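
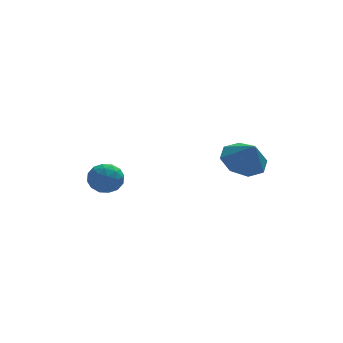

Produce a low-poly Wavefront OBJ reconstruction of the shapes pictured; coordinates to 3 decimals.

v -3.288 1.95 0.323
v -2.63 1.772 0.074
v -3.31 0.968 0.966
v -2.652 0.79 0.717
v -2.73 1.355 1.167
v -2.716 1.961 0.769
v -3.224 0.779 0.271
v -3.21 1.385 -0.127
v -2.59 1.048 0.042
v -2.285 1.404 0.595
v -3.655 1.336 0.445
v -3.35 1.692 0.998
v -2.957 1.947 0.142
v -2.983 0.793 0.898
v -3.029 1.125 1.162
v -2.642 1.02 1.016
v -3.008 2.058 0.55
v -2.621 1.954 0.404
v -2.679 1.709 1.046
v -3.319 0.786 0.636
v -2.932 0.682 0.49
v -3.298 1.72 0.024
v -2.911 1.615 -0.122
v -3.261 1.031 -0.006
v -2.547 1.417 -0.023
v -2.56 0.84 0.355
v -2.896 0.833 0.093
v -2.888 1.19 -0.141
v -2.368 1.626 0.302
v -2.38 1.049 0.68
v -2.426 1.381 0.944
v -2.418 1.738 0.711
v -2.344 1.201 0.283
v -3.56 1.691 0.36
v -3.572 1.114 0.738
v -3.522 1.002 0.329
v -3.514 1.359 0.096
v -3.38 1.9 0.685
v -3.393 1.323 1.063
v -3.052 1.55 1.181
v -3.044 1.907 0.947
v -3.596 1.539 0.757
v 1.459 -1.686 2.518
v 2.068 -2.154 2.048
v 1.721 -2.254 3.422
v 2.333 -1.583 2.329
v 2.087 -1.073 2.721
v 1.472 -0.922 2.993
v 0.85 -1.218 2.987
v 0.585 -1.788 2.706
v 0.832 -2.298 2.314
v 1.446 -2.45 2.042
f 1 38 17
f 38 12 41
f 17 41 6
f 38 41 17
f 1 17 13
f 17 6 18
f 13 18 2
f 17 18 13
f 1 13 22
f 13 2 23
f 22 23 8
f 13 23 22
f 1 22 34
f 22 8 37
f 34 37 11
f 22 37 34
f 1 34 38
f 34 11 42
f 38 42 12
f 34 42 38
f 2 18 29
f 18 6 32
f 29 32 10
f 18 32 29
f 6 41 19
f 41 12 40
f 19 40 5
f 41 40 19
f 12 42 39
f 42 11 35
f 39 35 3
f 42 35 39
f 11 37 36
f 37 8 24
f 36 24 7
f 37 24 36
f 8 23 28
f 23 2 25
f 28 25 9
f 23 25 28
f 4 30 16
f 30 10 31
f 16 31 5
f 30 31 16
f 4 16 14
f 16 5 15
f 14 15 3
f 16 15 14
f 4 14 21
f 14 3 20
f 21 20 7
f 14 20 21
f 4 21 26
f 21 7 27
f 26 27 9
f 21 27 26
f 4 26 30
f 26 9 33
f 30 33 10
f 26 33 30
f 5 31 19
f 31 10 32
f 19 32 6
f 31 32 19
f 3 15 39
f 15 5 40
f 39 40 12
f 15 40 39
f 7 20 36
f 20 3 35
f 36 35 11
f 20 35 36
f 9 27 28
f 27 7 24
f 28 24 8
f 27 24 28
f 10 33 29
f 33 9 25
f 29 25 2
f 33 25 29
f 44 43 46
f 44 46 45
f 46 43 47
f 46 47 45
f 47 43 48
f 47 48 45
f 48 43 49
f 48 49 45
f 49 43 50
f 49 50 45
f 50 43 51
f 50 51 45
f 51 43 52
f 51 52 45
f 52 43 44
f 52 44 45



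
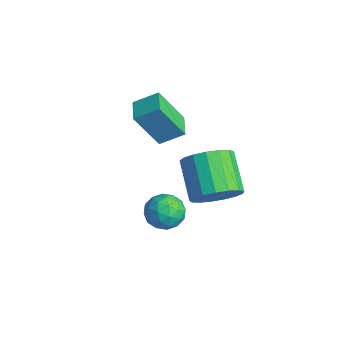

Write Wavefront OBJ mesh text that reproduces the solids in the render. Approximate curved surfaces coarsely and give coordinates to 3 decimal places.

v 1.838 1.175 2.877
v 2.345 1.712 3.407
v 1.07 1.963 4.374
v 0.562 1.425 3.843
v 2.176 1.985 3.113
v 0.901 2.236 4.08
v 1.93 2.073 2.765
v 0.654 2.324 3.732
v 1.662 1.955 2.442
v 0.386 2.206 3.409
v 1.434 1.658 2.219
v 0.159 1.908 3.186
v 1.299 1.25 2.147
v 0.024 1.501 3.114
v 1.287 0.825 2.242
v 0.012 1.076 3.209
v 1.402 0.48 2.482
v 0.126 0.731 3.449
v 1.616 0.294 2.813
v 0.341 0.545 3.779
v 1.881 0.31 3.158
v 0.606 0.561 4.125
v 2.136 0.524 3.439
v 0.861 0.775 4.406
v 2.323 0.887 3.591
v 1.047 1.138 4.558
v 2.398 1.316 3.579
v 1.123 1.567 4.546
v 0.724 0.577 1.505
v 1.192 0.071 1.217
v 0.008 -0.311 1.903
v 0.476 -0.817 1.615
v 0.685 -0.408 2.203
v 1.127 0.141 1.958
v 0.073 -0.381 1.162
v 0.515 0.168 0.917
v 0.789 -0.521 1.005
v 1.167 -0.538 1.649
v 0.033 0.298 1.471
v 0.411 0.281 2.115
v 1.021 0.402 1.326
v 0.179 -0.642 1.794
v 0.302 -0.401 2.14
v 0.577 -0.699 1.97
v 0.983 0.443 1.761
v 1.258 0.146 1.592
v 0.96 -0.136 2.172
v -0.058 -0.386 1.528
v 0.217 -0.683 1.359
v 0.623 0.459 1.15
v 0.898 0.161 0.98
v 0.24 -0.104 0.948
v 1.059 -0.243 1.032
v 0.638 -0.765 1.266
v 0.401 -0.509 1
v 0.661 -0.186 0.856
v 1.281 -0.253 1.411
v 0.86 -0.775 1.644
v 0.983 -0.535 1.99
v 1.243 -0.212 1.846
v 1.044 -0.601 1.286
v 0.34 0.535 1.476
v -0.081 0.013 1.709
v -0.043 -0.028 1.274
v 0.217 0.295 1.13
v 0.562 0.525 1.854
v 0.141 0.003 2.088
v 0.539 -0.054 2.264
v 0.799 0.269 2.12
v 0.156 0.361 1.834
v -3.175 0.425 4.225
v -2.792 1.224 4.751
v -2.948 1.274 2.77
v -2.565 2.073 3.295
v -2.275 0.047 4.145
v -1.892 0.846 4.67
v -2.048 0.896 2.689
v -1.665 1.695 3.215
f 2 1 5
f 2 5 3
f 3 5 6
f 3 6 4
f 5 1 7
f 5 7 6
f 6 7 8
f 6 8 4
f 7 1 9
f 7 9 8
f 8 9 10
f 8 10 4
f 9 1 11
f 9 11 10
f 10 11 12
f 10 12 4
f 11 1 13
f 11 13 12
f 12 13 14
f 12 14 4
f 13 1 15
f 13 15 14
f 14 15 16
f 14 16 4
f 15 1 17
f 15 17 16
f 16 17 18
f 16 18 4
f 17 1 19
f 17 19 18
f 18 19 20
f 18 20 4
f 19 1 21
f 19 21 20
f 20 21 22
f 20 22 4
f 21 1 23
f 21 23 22
f 22 23 24
f 22 24 4
f 23 1 25
f 23 25 24
f 24 25 26
f 24 26 4
f 25 1 27
f 25 27 26
f 26 27 28
f 26 28 4
f 27 1 2
f 27 2 28
f 28 2 3
f 28 3 4
f 29 66 45
f 66 40 69
f 45 69 34
f 66 69 45
f 29 45 41
f 45 34 46
f 41 46 30
f 45 46 41
f 29 41 50
f 41 30 51
f 50 51 36
f 41 51 50
f 29 50 62
f 50 36 65
f 62 65 39
f 50 65 62
f 29 62 66
f 62 39 70
f 66 70 40
f 62 70 66
f 30 46 57
f 46 34 60
f 57 60 38
f 46 60 57
f 34 69 47
f 69 40 68
f 47 68 33
f 69 68 47
f 40 70 67
f 70 39 63
f 67 63 31
f 70 63 67
f 39 65 64
f 65 36 52
f 64 52 35
f 65 52 64
f 36 51 56
f 51 30 53
f 56 53 37
f 51 53 56
f 32 58 44
f 58 38 59
f 44 59 33
f 58 59 44
f 32 44 42
f 44 33 43
f 42 43 31
f 44 43 42
f 32 42 49
f 42 31 48
f 49 48 35
f 42 48 49
f 32 49 54
f 49 35 55
f 54 55 37
f 49 55 54
f 32 54 58
f 54 37 61
f 58 61 38
f 54 61 58
f 33 59 47
f 59 38 60
f 47 60 34
f 59 60 47
f 31 43 67
f 43 33 68
f 67 68 40
f 43 68 67
f 35 48 64
f 48 31 63
f 64 63 39
f 48 63 64
f 37 55 56
f 55 35 52
f 56 52 36
f 55 52 56
f 38 61 57
f 61 37 53
f 57 53 30
f 61 53 57
f 72 74 71
f 75 72 71
f 71 74 73
f 73 75 71
f 72 78 74
f 76 72 75
f 76 78 72
f 74 78 73
f 77 75 73
f 73 78 77
f 77 76 75
f 78 76 77



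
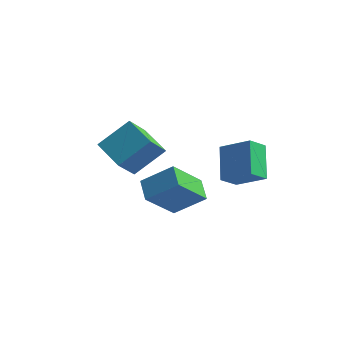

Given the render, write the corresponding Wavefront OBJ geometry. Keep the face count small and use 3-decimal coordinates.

v -2.8 1.415 -2.552
v -2.951 0.139 -1.18
v -4.212 2.153 -2.022
v -4.364 0.878 -0.649
v -1.756 2.562 -1.371
v -1.908 1.287 0.002
v -3.169 3.301 -0.84
v -3.32 2.025 0.532
v 1.184 2.031 -2.13
v 0.523 3.418 -0.978
v 1.617 2.826 -2.839
v 0.956 4.213 -1.687
v 2.664 2.007 -1.253
v 2.003 3.394 -0.101
v 3.097 2.802 -1.962
v 2.436 4.189 -0.81
v -0.636 0.48 -2.668
v -1.374 -0.861 -1.088
v 0.712 0.977 -1.617
v -0.025 -0.365 -0.037
v 0.025 -0.395 -3.103
v -0.712 -1.737 -1.523
v 1.374 0.101 -2.052
v 0.636 -1.24 -0.472
f 2 4 1
f 5 2 1
f 1 4 3
f 3 5 1
f 2 8 4
f 6 2 5
f 6 8 2
f 4 8 3
f 7 5 3
f 3 8 7
f 7 6 5
f 8 6 7
f 10 12 9
f 13 10 9
f 9 12 11
f 11 13 9
f 10 16 12
f 14 10 13
f 14 16 10
f 12 16 11
f 15 13 11
f 11 16 15
f 15 14 13
f 16 14 15
f 18 20 17
f 21 18 17
f 17 20 19
f 19 21 17
f 18 24 20
f 22 18 21
f 22 24 18
f 20 24 19
f 23 21 19
f 19 24 23
f 23 22 21
f 24 22 23



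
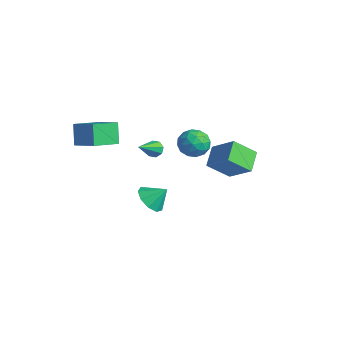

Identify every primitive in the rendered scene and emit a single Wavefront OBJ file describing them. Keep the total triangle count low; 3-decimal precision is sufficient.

v -0.852 -1.358 -3.548
v -0.274 -1.005 -4.214
v -0.328 -0.642 -2.712
v -0.816 -0.649 -4.179
v -1.375 -0.624 -3.849
v -1.69 -0.943 -3.378
v -1.613 -1.457 -2.987
v -1.18 -1.924 -2.859
v -0.593 -2.126 -3.053
v -0.128 -1.969 -3.479
v -0.002 -1.527 -3.937
v -3.422 -4.406 2.132
v -2.07 -4.042 2.749
v -3.592 -2.787 1.548
v -2.241 -2.422 2.165
v -2.799 -4.758 0.975
v -1.448 -4.393 1.592
v -2.97 -3.138 0.391
v -1.618 -2.774 1.008
v 2.666 -0.24 0.856
v 1.891 0.65 1.47
v 3.142 0.881 -0.167
v 2.367 1.771 0.448
v 3.973 0.169 1.912
v 3.198 1.059 2.527
v 4.449 1.29 0.89
v 3.674 2.18 1.504
v -4.129 3.391 -2.347
v -3.389 3.977 -2.057
v -3.111 2.163 -2.463
v -2.371 2.749 -2.173
v -3.081 2.498 -1.534
v -3.71 3.256 -1.462
v -2.79 2.884 -3.058
v -3.419 3.642 -2.986
v -2.561 3.664 -2.496
v -2.741 3.425 -1.554
v -3.759 2.715 -2.966
v -3.939 2.476 -2.024
v -3.848 3.792 -2.192
v -2.652 2.348 -2.328
v -3.069 2.2 -1.952
v -2.634 2.545 -1.782
v -4.038 3.368 -1.842
v -3.602 3.713 -1.672
v -3.421 2.843 -1.364
v -2.898 2.427 -2.848
v -2.462 2.772 -2.678
v -3.866 3.595 -2.738
v -3.431 3.94 -2.568
v -3.079 3.297 -3.156
v -2.926 3.952 -2.279
v -2.328 3.231 -2.348
v -2.574 3.31 -2.868
v -2.944 3.756 -2.826
v -3.032 3.812 -1.726
v -2.434 3.091 -1.794
v -2.852 2.942 -1.418
v -3.221 3.388 -1.376
v -2.546 3.628 -1.984
v -4.066 3.049 -2.726
v -3.468 2.328 -2.794
v -3.279 2.752 -3.144
v -3.648 3.198 -3.102
v -4.172 2.909 -2.172
v -3.574 2.188 -2.241
v -3.556 2.384 -1.694
v -3.926 2.83 -1.652
v -3.954 2.512 -2.536
v -1.928 -0.38 -0.557
v -1.564 -0.523 -0.944
v -1.352 -1.76 0.497
v -1.407 -0.247 -0.668
v -1.555 -0.048 -0.328
v -1.922 -0.044 -0.122
v -2.293 -0.237 -0.171
v -2.45 -0.514 -0.446
v -2.302 -0.712 -0.787
v -1.935 -0.716 -0.993
f 2 1 4
f 2 4 3
f 4 1 5
f 4 5 3
f 5 1 6
f 5 6 3
f 6 1 7
f 6 7 3
f 7 1 8
f 7 8 3
f 8 1 9
f 8 9 3
f 9 1 10
f 9 10 3
f 10 1 11
f 10 11 3
f 11 1 2
f 11 2 3
f 13 15 12
f 16 13 12
f 12 15 14
f 14 16 12
f 13 19 15
f 17 13 16
f 17 19 13
f 15 19 14
f 18 16 14
f 14 19 18
f 18 17 16
f 19 17 18
f 21 23 20
f 24 21 20
f 20 23 22
f 22 24 20
f 21 27 23
f 25 21 24
f 25 27 21
f 23 27 22
f 26 24 22
f 22 27 26
f 26 25 24
f 27 25 26
f 28 65 44
f 65 39 68
f 44 68 33
f 65 68 44
f 28 44 40
f 44 33 45
f 40 45 29
f 44 45 40
f 28 40 49
f 40 29 50
f 49 50 35
f 40 50 49
f 28 49 61
f 49 35 64
f 61 64 38
f 49 64 61
f 28 61 65
f 61 38 69
f 65 69 39
f 61 69 65
f 29 45 56
f 45 33 59
f 56 59 37
f 45 59 56
f 33 68 46
f 68 39 67
f 46 67 32
f 68 67 46
f 39 69 66
f 69 38 62
f 66 62 30
f 69 62 66
f 38 64 63
f 64 35 51
f 63 51 34
f 64 51 63
f 35 50 55
f 50 29 52
f 55 52 36
f 50 52 55
f 31 57 43
f 57 37 58
f 43 58 32
f 57 58 43
f 31 43 41
f 43 32 42
f 41 42 30
f 43 42 41
f 31 41 48
f 41 30 47
f 48 47 34
f 41 47 48
f 31 48 53
f 48 34 54
f 53 54 36
f 48 54 53
f 31 53 57
f 53 36 60
f 57 60 37
f 53 60 57
f 32 58 46
f 58 37 59
f 46 59 33
f 58 59 46
f 30 42 66
f 42 32 67
f 66 67 39
f 42 67 66
f 34 47 63
f 47 30 62
f 63 62 38
f 47 62 63
f 36 54 55
f 54 34 51
f 55 51 35
f 54 51 55
f 37 60 56
f 60 36 52
f 56 52 29
f 60 52 56
f 71 70 73
f 71 73 72
f 73 70 74
f 73 74 72
f 74 70 75
f 74 75 72
f 75 70 76
f 75 76 72
f 76 70 77
f 76 77 72
f 77 70 78
f 77 78 72
f 78 70 79
f 78 79 72
f 79 70 71
f 79 71 72



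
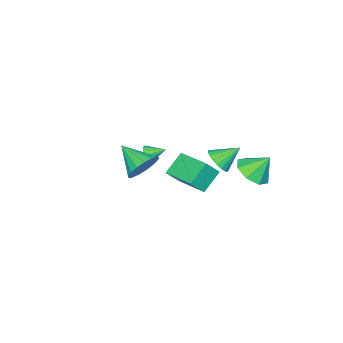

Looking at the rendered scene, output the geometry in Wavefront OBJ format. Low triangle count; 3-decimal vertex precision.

v 1.856 2.575 3.481
v 2.38 3.178 3.517
v 1.004 3.265 4.319
v 2.193 3.264 3.256
v 1.948 3.232 3.033
v 1.686 3.085 2.889
v 1.454 2.851 2.846
v 1.292 2.568 2.913
v 1.227 2.287 3.079
v 1.27 2.056 3.314
v 1.415 1.914 3.577
v 1.636 1.887 3.825
v 1.895 1.978 4.012
v 2.147 2.173 4.108
v 2.349 2.437 4.095
v 2.466 2.725 3.976
v 2.476 2.987 3.772
v 2.191 0.366 1.061
v 1.068 0.427 1.96
v 2.596 2.319 1.435
v 1.473 2.38 2.334
v 2.867 0.06 1.926
v 1.744 0.121 2.825
v 3.272 2.013 2.3
v 2.149 2.074 3.199
v -0.183 3.188 1.793
v 0.781 3.52 2
v -0.657 3.872 2.907
v 0.382 4.019 1.524
v -0.347 4.031 1.206
v -0.981 3.549 1.232
v -1.146 2.856 1.587
v -0.748 2.358 2.062
v -0.018 2.346 2.381
v 0.615 2.827 2.355
v -0.507 -4.052 -0.605
v -0.203 -3.674 -0.923
v -1.033 -3.248 -0.155
v -0.468 -3.75 -1.099
v -0.746 -3.921 -1.117
v -0.948 -4.134 -0.973
v -1.01 -4.32 -0.712
v -0.913 -4.422 -0.417
v -0.686 -4.406 -0.182
v -0.403 -4.277 -0.081
v -0.153 -4.077 -0.146
v -0.016 -3.869 -0.357
v -0.034 -3.719 -0.647
v 3.69 -0.679 2.468
v 4.087 -0.271 3.277
v 3.57 -2.241 3.312
v 3.621 -0.205 3.334
v 3.171 -0.247 3.192
v 2.84 -0.389 2.884
v 2.703 -0.596 2.481
v 2.793 -0.823 2.075
v 3.087 -1.017 1.758
v 3.52 -1.133 1.604
v 3.992 -1.145 1.648
v 4.394 -1.051 1.88
v 4.635 -0.871 2.246
v 4.66 -0.647 2.663
v 4.462 -0.431 3.035
f 2 1 4
f 2 4 3
f 4 1 5
f 4 5 3
f 5 1 6
f 5 6 3
f 6 1 7
f 6 7 3
f 7 1 8
f 7 8 3
f 8 1 9
f 8 9 3
f 9 1 10
f 9 10 3
f 10 1 11
f 10 11 3
f 11 1 12
f 11 12 3
f 12 1 13
f 12 13 3
f 13 1 14
f 13 14 3
f 14 1 15
f 14 15 3
f 15 1 16
f 15 16 3
f 16 1 17
f 16 17 3
f 17 1 2
f 17 2 3
f 19 21 18
f 22 19 18
f 18 21 20
f 20 22 18
f 19 25 21
f 23 19 22
f 23 25 19
f 21 25 20
f 24 22 20
f 20 25 24
f 24 23 22
f 25 23 24
f 27 26 29
f 27 29 28
f 29 26 30
f 29 30 28
f 30 26 31
f 30 31 28
f 31 26 32
f 31 32 28
f 32 26 33
f 32 33 28
f 33 26 34
f 33 34 28
f 34 26 35
f 34 35 28
f 35 26 27
f 35 27 28
f 37 36 39
f 37 39 38
f 39 36 40
f 39 40 38
f 40 36 41
f 40 41 38
f 41 36 42
f 41 42 38
f 42 36 43
f 42 43 38
f 43 36 44
f 43 44 38
f 44 36 45
f 44 45 38
f 45 36 46
f 45 46 38
f 46 36 47
f 46 47 38
f 47 36 48
f 47 48 38
f 48 36 37
f 48 37 38
f 50 49 52
f 50 52 51
f 52 49 53
f 52 53 51
f 53 49 54
f 53 54 51
f 54 49 55
f 54 55 51
f 55 49 56
f 55 56 51
f 56 49 57
f 56 57 51
f 57 49 58
f 57 58 51
f 58 49 59
f 58 59 51
f 59 49 60
f 59 60 51
f 60 49 61
f 60 61 51
f 61 49 62
f 61 62 51
f 62 49 63
f 62 63 51
f 63 49 50
f 63 50 51



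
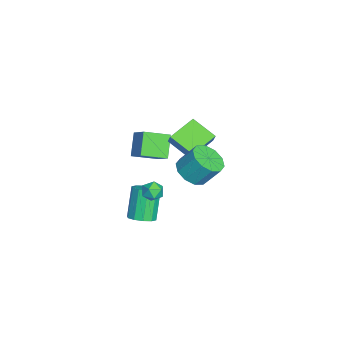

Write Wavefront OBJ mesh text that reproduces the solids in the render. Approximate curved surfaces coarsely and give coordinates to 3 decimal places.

v -2.511 0.41 0.755
v -3.856 1.61 1.29
v -1.667 1.698 -0.011
v -3.011 2.898 0.524
v -2.089 0.562 1.476
v -3.433 1.762 2.011
v -1.244 1.85 0.71
v -2.589 3.05 1.245
v 4.096 0.444 2.162
v 4.473 0.091 1.731
v 3.227 -0.151 1.889
v 3.604 -0.504 1.458
v 3.7 -0.569 2.121
v 4.238 -0.201 2.29
v 3.462 0.141 1.33
v 4 0.509 1.499
v 4.082 -0.096 1.217
v 4.229 -0.535 1.706
v 3.471 0.475 1.914
v 3.618 0.036 2.403
v -2.873 -1.692 -0.918
v -3.985 -1.593 0.242
v -3.33 -0.211 -1.484
v -4.442 -0.112 -0.324
v -1.918 -1.068 -0.056
v -3.03 -0.969 1.104
v -2.375 0.413 -0.622
v -3.487 0.512 0.538
v 0.773 -0.854 -3.236
v 1.392 -1.214 -2.835
v 0.365 -1.025 -1.083
v -0.253 -0.666 -1.484
v 1.477 -0.715 -2.839
v 0.45 -0.526 -1.087
v 1.294 -0.269 -2.995
v 0.267 -0.08 -1.242
v 0.912 -0.046 -3.242
v -0.115 0.143 -1.49
v 0.477 -0.133 -3.488
v -0.55 0.056 -1.735
v 0.155 -0.495 -3.637
v -0.872 -0.306 -1.885
v 0.07 -0.994 -3.633
v -0.957 -0.805 -1.881
v 0.253 -1.44 -3.478
v -0.774 -1.251 -1.725
v 0.635 -1.663 -3.23
v -0.392 -1.474 -1.478
v 1.07 -1.576 -2.985
v 0.043 -1.387 -1.232
v 3.578 1.988 3.266
v 4.187 2.623 2.75
v 4.291 3.506 3.957
v 3.682 2.872 4.474
v 3.592 2.811 2.663
v 3.695 3.694 3.871
v 2.991 2.685 2.807
v 3.095 3.568 4.015
v 2.615 2.293 3.126
v 2.718 3.176 4.334
v 2.606 1.784 3.499
v 2.71 2.668 4.707
v 2.969 1.354 3.783
v 3.073 2.237 4.99
v 3.565 1.166 3.869
v 3.668 2.049 5.077
v 4.165 1.292 3.725
v 4.269 2.175 4.933
v 4.542 1.684 3.406
v 4.645 2.567 4.614
v 4.55 2.192 3.033
v 4.654 3.076 4.241
f 2 4 1
f 5 2 1
f 1 4 3
f 3 5 1
f 2 8 4
f 6 2 5
f 6 8 2
f 4 8 3
f 7 5 3
f 3 8 7
f 7 6 5
f 8 6 7
f 9 20 14
f 9 14 10
f 9 10 16
f 9 16 19
f 9 19 20
f 10 14 18
f 14 20 13
f 20 19 11
f 19 16 15
f 16 10 17
f 12 18 13
f 12 13 11
f 12 11 15
f 12 15 17
f 12 17 18
f 13 18 14
f 11 13 20
f 15 11 19
f 17 15 16
f 18 17 10
f 22 24 21
f 25 22 21
f 21 24 23
f 23 25 21
f 22 28 24
f 26 22 25
f 26 28 22
f 24 28 23
f 27 25 23
f 23 28 27
f 27 26 25
f 28 26 27
f 30 29 33
f 30 33 31
f 31 33 34
f 31 34 32
f 33 29 35
f 33 35 34
f 34 35 36
f 34 36 32
f 35 29 37
f 35 37 36
f 36 37 38
f 36 38 32
f 37 29 39
f 37 39 38
f 38 39 40
f 38 40 32
f 39 29 41
f 39 41 40
f 40 41 42
f 40 42 32
f 41 29 43
f 41 43 42
f 42 43 44
f 42 44 32
f 43 29 45
f 43 45 44
f 44 45 46
f 44 46 32
f 45 29 47
f 45 47 46
f 46 47 48
f 46 48 32
f 47 29 49
f 47 49 48
f 48 49 50
f 48 50 32
f 49 29 30
f 49 30 50
f 50 30 31
f 50 31 32
f 52 51 55
f 52 55 53
f 53 55 56
f 53 56 54
f 55 51 57
f 55 57 56
f 56 57 58
f 56 58 54
f 57 51 59
f 57 59 58
f 58 59 60
f 58 60 54
f 59 51 61
f 59 61 60
f 60 61 62
f 60 62 54
f 61 51 63
f 61 63 62
f 62 63 64
f 62 64 54
f 63 51 65
f 63 65 64
f 64 65 66
f 64 66 54
f 65 51 67
f 65 67 66
f 66 67 68
f 66 68 54
f 67 51 69
f 67 69 68
f 68 69 70
f 68 70 54
f 69 51 71
f 69 71 70
f 70 71 72
f 70 72 54
f 71 51 52
f 71 52 72
f 72 52 53
f 72 53 54



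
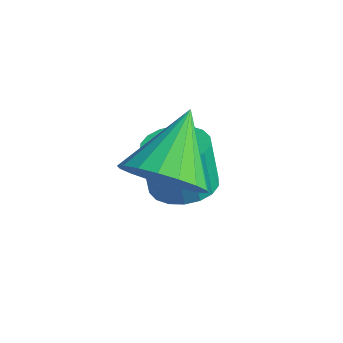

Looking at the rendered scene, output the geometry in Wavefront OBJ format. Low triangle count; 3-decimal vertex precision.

v -2.718 -2.004 1.469
v -1.722 -1.858 1.554
v -3.022 -0.516 2.491
v -1.826 -1.625 1.184
v -2.107 -1.467 0.87
v -2.508 -1.415 0.675
v -2.952 -1.48 0.638
v -3.348 -1.649 0.765
v -3.621 -1.887 1.031
v -3.714 -2.149 1.384
v -3.61 -2.382 1.754
v -3.329 -2.54 2.068
v -2.928 -2.592 2.263
v -2.484 -2.527 2.301
v -2.087 -2.359 2.174
v -1.815 -2.12 1.907
v -3.471 -0.085 -0.945
v -2.746 0.223 -0.807
v -3.023 0.292 0.502
v -3.749 -0.015 0.365
v -2.945 0.512 -0.864
v -3.223 0.582 0.445
v -3.248 0.684 -0.938
v -3.526 0.753 0.371
v -3.596 0.703 -1.013
v -3.874 0.772 0.296
v -3.919 0.566 -1.074
v -4.196 0.635 0.235
v -4.153 0.3 -1.11
v -4.431 0.369 0.199
v -4.252 -0.042 -1.113
v -4.53 0.027 0.196
v -4.197 -0.392 -1.082
v -4.474 -0.323 0.227
v -3.997 -0.682 -1.025
v -4.275 -0.612 0.284
v -3.694 -0.853 -0.951
v -3.972 -0.784 0.358
v -3.346 -0.872 -0.876
v -3.624 -0.803 0.433
v -3.024 -0.735 -0.815
v -3.301 -0.666 0.494
v -2.789 -0.469 -0.779
v -3.067 -0.4 0.53
v -2.69 -0.127 -0.776
v -2.968 -0.058 0.533
f 2 1 4
f 2 4 3
f 4 1 5
f 4 5 3
f 5 1 6
f 5 6 3
f 6 1 7
f 6 7 3
f 7 1 8
f 7 8 3
f 8 1 9
f 8 9 3
f 9 1 10
f 9 10 3
f 10 1 11
f 10 11 3
f 11 1 12
f 11 12 3
f 12 1 13
f 12 13 3
f 13 1 14
f 13 14 3
f 14 1 15
f 14 15 3
f 15 1 16
f 15 16 3
f 16 1 2
f 16 2 3
f 18 17 21
f 18 21 19
f 19 21 22
f 19 22 20
f 21 17 23
f 21 23 22
f 22 23 24
f 22 24 20
f 23 17 25
f 23 25 24
f 24 25 26
f 24 26 20
f 25 17 27
f 25 27 26
f 26 27 28
f 26 28 20
f 27 17 29
f 27 29 28
f 28 29 30
f 28 30 20
f 29 17 31
f 29 31 30
f 30 31 32
f 30 32 20
f 31 17 33
f 31 33 32
f 32 33 34
f 32 34 20
f 33 17 35
f 33 35 34
f 34 35 36
f 34 36 20
f 35 17 37
f 35 37 36
f 36 37 38
f 36 38 20
f 37 17 39
f 37 39 38
f 38 39 40
f 38 40 20
f 39 17 41
f 39 41 40
f 40 41 42
f 40 42 20
f 41 17 43
f 41 43 42
f 42 43 44
f 42 44 20
f 43 17 45
f 43 45 44
f 44 45 46
f 44 46 20
f 45 17 18
f 45 18 46
f 46 18 19
f 46 19 20



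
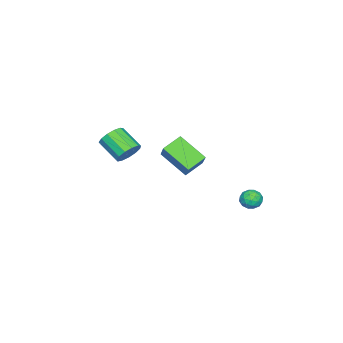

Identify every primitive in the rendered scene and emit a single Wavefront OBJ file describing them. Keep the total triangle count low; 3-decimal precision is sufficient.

v 1.287 -0.162 3.274
v 2.356 0.502 4.461
v 1.548 1.494 2.112
v 2.617 2.158 3.299
v 2.303 -0.738 2.681
v 3.372 -0.074 3.868
v 2.564 0.918 1.519
v 3.633 1.582 2.706
v -0.48 3.927 -1
v -0.092 4.253 -1.52
v 0.512 3.607 -0.46
v 0.9 3.933 -0.98
v 0.51 4.331 -0.515
v -0.103 4.528 -0.848
v 0.523 3.332 -1.132
v -0.09 3.529 -1.465
v 0.528 3.885 -1.601
v 0.52 4.502 -1.22
v -0.1 3.358 -0.76
v -0.108 3.975 -0.379
v -0.373 4.118 -1.307
v 0.793 3.742 -0.673
v 0.564 3.976 -0.399
v 0.792 4.167 -0.705
v -0.38 4.28 -0.913
v -0.152 4.471 -1.218
v 0.202 4.517 -0.628
v 0.572 3.389 -0.762
v 0.8 3.58 -1.067
v -0.372 3.693 -1.275
v -0.144 3.884 -1.581
v 0.218 3.343 -1.352
v 0.219 4.093 -1.66
v 0.802 3.905 -1.343
v 0.581 3.552 -1.432
v 0.221 3.668 -1.628
v 0.214 4.456 -1.436
v 0.797 4.268 -1.119
v 0.568 4.502 -0.846
v 0.208 4.618 -1.042
v 0.579 4.24 -1.484
v -0.377 3.592 -0.861
v 0.206 3.404 -0.544
v 0.212 3.242 -0.938
v -0.148 3.358 -1.134
v -0.382 3.955 -0.637
v 0.201 3.767 -0.32
v 0.199 4.192 -0.352
v -0.161 4.308 -0.548
v -0.159 3.62 -0.496
v 1.813 -2.993 1.932
v 2.186 -3.518 1.332
v 1.719 -4.873 2.228
v 1.347 -4.347 2.828
v 2.537 -3.417 1.667
v 2.07 -4.772 2.563
v 2.659 -3.182 2.086
v 2.192 -4.537 2.982
v 2.512 -2.886 2.456
v 2.045 -4.241 3.353
v 2.143 -2.625 2.66
v 1.677 -3.979 3.556
v 1.67 -2.48 2.632
v 1.203 -3.834 3.529
v 1.242 -2.498 2.382
v 0.775 -3.852 3.279
v 0.996 -2.673 1.989
v 0.529 -4.027 2.886
v 1.009 -2.949 1.578
v 0.542 -4.304 2.474
v 1.277 -3.24 1.279
v 0.811 -4.594 2.175
v 1.716 -3.452 1.187
v 1.249 -4.806 2.084
f 2 4 1
f 5 2 1
f 1 4 3
f 3 5 1
f 2 8 4
f 6 2 5
f 6 8 2
f 4 8 3
f 7 5 3
f 3 8 7
f 7 6 5
f 8 6 7
f 9 46 25
f 46 20 49
f 25 49 14
f 46 49 25
f 9 25 21
f 25 14 26
f 21 26 10
f 25 26 21
f 9 21 30
f 21 10 31
f 30 31 16
f 21 31 30
f 9 30 42
f 30 16 45
f 42 45 19
f 30 45 42
f 9 42 46
f 42 19 50
f 46 50 20
f 42 50 46
f 10 26 37
f 26 14 40
f 37 40 18
f 26 40 37
f 14 49 27
f 49 20 48
f 27 48 13
f 49 48 27
f 20 50 47
f 50 19 43
f 47 43 11
f 50 43 47
f 19 45 44
f 45 16 32
f 44 32 15
f 45 32 44
f 16 31 36
f 31 10 33
f 36 33 17
f 31 33 36
f 12 38 24
f 38 18 39
f 24 39 13
f 38 39 24
f 12 24 22
f 24 13 23
f 22 23 11
f 24 23 22
f 12 22 29
f 22 11 28
f 29 28 15
f 22 28 29
f 12 29 34
f 29 15 35
f 34 35 17
f 29 35 34
f 12 34 38
f 34 17 41
f 38 41 18
f 34 41 38
f 13 39 27
f 39 18 40
f 27 40 14
f 39 40 27
f 11 23 47
f 23 13 48
f 47 48 20
f 23 48 47
f 15 28 44
f 28 11 43
f 44 43 19
f 28 43 44
f 17 35 36
f 35 15 32
f 36 32 16
f 35 32 36
f 18 41 37
f 41 17 33
f 37 33 10
f 41 33 37
f 52 51 55
f 52 55 53
f 53 55 56
f 53 56 54
f 55 51 57
f 55 57 56
f 56 57 58
f 56 58 54
f 57 51 59
f 57 59 58
f 58 59 60
f 58 60 54
f 59 51 61
f 59 61 60
f 60 61 62
f 60 62 54
f 61 51 63
f 61 63 62
f 62 63 64
f 62 64 54
f 63 51 65
f 63 65 64
f 64 65 66
f 64 66 54
f 65 51 67
f 65 67 66
f 66 67 68
f 66 68 54
f 67 51 69
f 67 69 68
f 68 69 70
f 68 70 54
f 69 51 71
f 69 71 70
f 70 71 72
f 70 72 54
f 71 51 73
f 71 73 72
f 72 73 74
f 72 74 54
f 73 51 52
f 73 52 74
f 74 52 53
f 74 53 54



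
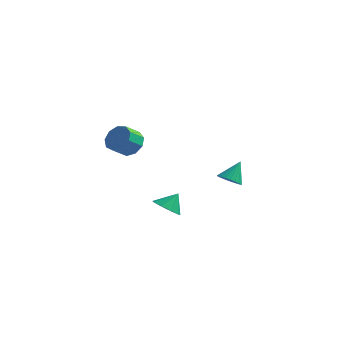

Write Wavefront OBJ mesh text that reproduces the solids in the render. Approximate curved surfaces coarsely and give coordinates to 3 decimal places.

v 3.732 3.291 -1.313
v 4.111 2.74 -0.997
v 3.948 4.109 -0.147
v 4.321 2.881 -1.135
v 4.442 3.085 -1.3
v 4.455 3.32 -1.468
v 4.357 3.551 -1.611
v 4.164 3.742 -1.709
v 3.906 3.865 -1.747
v 3.62 3.9 -1.719
v 3.352 3.843 -1.629
v 3.142 3.701 -1.491
v 3.021 3.498 -1.325
v 3.009 3.263 -1.158
v 3.106 3.032 -1.015
v 3.299 2.841 -0.916
v 3.558 2.718 -0.879
v 3.843 2.683 -0.907
v 1.792 0.014 -2.646
v 2.446 -0.571 -2.499
v 2.148 0.646 -1.714
v 2.641 -0.131 -2.871
v 2.438 0.377 -3.138
v 1.933 0.716 -3.175
v 1.363 0.726 -2.964
v 0.993 0.403 -2.604
v 0.997 -0.102 -2.263
v 1.373 -0.552 -2.102
v 1.946 -0.737 -2.195
v 1.784 -3.301 3.196
v 2.613 -3.523 3.254
v 2.345 -4.361 3.863
v 1.516 -4.139 3.804
v 2.471 -3.159 3.693
v 2.203 -3.997 4.302
v 2.007 -2.861 3.9
v 1.739 -3.699 4.509
v 1.439 -2.769 3.777
v 1.172 -3.607 4.386
v 1.033 -2.926 3.382
v 0.765 -3.764 3.991
v 0.978 -3.258 2.9
v 0.71 -4.097 3.508
v 1.3 -3.611 2.556
v 1.032 -4.449 3.165
v 1.848 -3.818 2.512
v 1.581 -4.656 3.12
v 2.367 -3.784 2.787
v 2.099 -4.622 3.396
f 2 1 4
f 2 4 3
f 4 1 5
f 4 5 3
f 5 1 6
f 5 6 3
f 6 1 7
f 6 7 3
f 7 1 8
f 7 8 3
f 8 1 9
f 8 9 3
f 9 1 10
f 9 10 3
f 10 1 11
f 10 11 3
f 11 1 12
f 11 12 3
f 12 1 13
f 12 13 3
f 13 1 14
f 13 14 3
f 14 1 15
f 14 15 3
f 15 1 16
f 15 16 3
f 16 1 17
f 16 17 3
f 17 1 18
f 17 18 3
f 18 1 2
f 18 2 3
f 20 19 22
f 20 22 21
f 22 19 23
f 22 23 21
f 23 19 24
f 23 24 21
f 24 19 25
f 24 25 21
f 25 19 26
f 25 26 21
f 26 19 27
f 26 27 21
f 27 19 28
f 27 28 21
f 28 19 29
f 28 29 21
f 29 19 20
f 29 20 21
f 31 30 34
f 31 34 32
f 32 34 35
f 32 35 33
f 34 30 36
f 34 36 35
f 35 36 37
f 35 37 33
f 36 30 38
f 36 38 37
f 37 38 39
f 37 39 33
f 38 30 40
f 38 40 39
f 39 40 41
f 39 41 33
f 40 30 42
f 40 42 41
f 41 42 43
f 41 43 33
f 42 30 44
f 42 44 43
f 43 44 45
f 43 45 33
f 44 30 46
f 44 46 45
f 45 46 47
f 45 47 33
f 46 30 48
f 46 48 47
f 47 48 49
f 47 49 33
f 48 30 31
f 48 31 49
f 49 31 32
f 49 32 33



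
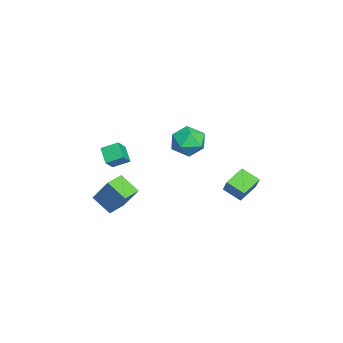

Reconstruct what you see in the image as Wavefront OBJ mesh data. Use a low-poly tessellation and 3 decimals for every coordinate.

v 1.817 1.692 1.846
v 2.622 0.838 1.554
v 1.298 0.662 3.426
v 2.103 -0.192 3.134
v 2.482 0.895 3.505
v 2.803 1.531 2.528
v 1.117 -0.031 2.452
v 1.438 0.605 1.475
v 2.189 -0.227 1.928
v 3.033 0.345 2.579
v 0.887 1.155 2.401
v 1.731 1.727 3.052
v 0.584 -4.286 -2.724
v 1.332 -3.305 -0.938
v 1.317 -3.201 -3.626
v 2.065 -2.221 -1.841
v 1.655 -5.039 -2.759
v 2.403 -4.059 -0.974
v 2.388 -3.955 -3.662
v 3.136 -2.974 -1.876
v 0.797 2.852 -2.377
v -0.311 3.77 -1.8
v 1.372 3.933 -2.992
v 0.264 4.851 -2.415
v 1.536 3.069 -1.305
v 0.428 3.987 -0.728
v 2.111 4.15 -1.92
v 1.003 5.068 -1.343
v 1.385 -3.818 -0.192
v 0.434 -4.177 0.534
v 1.367 -2.742 0.316
v 0.416 -3.102 1.043
v 2.124 -4.178 0.597
v 1.173 -4.538 1.324
v 2.106 -3.103 1.106
v 1.155 -3.462 1.832
f 1 12 6
f 1 6 2
f 1 2 8
f 1 8 11
f 1 11 12
f 2 6 10
f 6 12 5
f 12 11 3
f 11 8 7
f 8 2 9
f 4 10 5
f 4 5 3
f 4 3 7
f 4 7 9
f 4 9 10
f 5 10 6
f 3 5 12
f 7 3 11
f 9 7 8
f 10 9 2
f 14 16 13
f 17 14 13
f 13 16 15
f 15 17 13
f 14 20 16
f 18 14 17
f 18 20 14
f 16 20 15
f 19 17 15
f 15 20 19
f 19 18 17
f 20 18 19
f 22 24 21
f 25 22 21
f 21 24 23
f 23 25 21
f 22 28 24
f 26 22 25
f 26 28 22
f 24 28 23
f 27 25 23
f 23 28 27
f 27 26 25
f 28 26 27
f 30 32 29
f 33 30 29
f 29 32 31
f 31 33 29
f 30 36 32
f 34 30 33
f 34 36 30
f 32 36 31
f 35 33 31
f 31 36 35
f 35 34 33
f 36 34 35



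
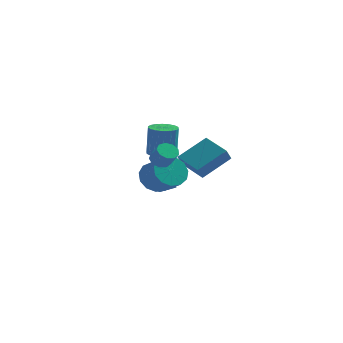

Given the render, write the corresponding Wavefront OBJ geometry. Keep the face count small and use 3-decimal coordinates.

v -2.095 -3.562 1.371
v -1.65 -3.103 1.341
v -1.1 -3.579 2.22
v -1.545 -4.038 2.249
v -1.973 -2.981 1.61
v -1.424 -3.457 2.488
v -2.354 -3.131 1.767
v -1.804 -3.607 2.645
v -2.613 -3.482 1.738
v -2.064 -3.958 2.616
v -2.629 -3.871 1.538
v -2.08 -4.347 2.416
v -2.396 -4.115 1.259
v -1.847 -4.591 2.138
v -2.021 -4.101 1.033
v -1.472 -4.577 1.911
v -1.681 -3.834 0.965
v -1.132 -4.31 1.843
v -1.534 -3.44 1.087
v -0.985 -3.916 1.965
v -0.725 0.485 -1.359
v -0.879 -0.066 -0.601
v -2.131 1.563 -0.861
v -2.284 1.012 -0.103
v 0.624 1.708 -0.197
v 0.471 1.157 0.561
v -0.781 2.786 0.301
v -0.935 2.235 1.059
v -3.243 -0.094 -1.327
v -2.666 -0.296 -2.23
v -1.561 -1.227 -1.316
v -2.137 -1.026 -0.413
v -2.433 0.218 -1.987
v -1.328 -0.713 -1.073
v -2.458 0.633 -1.535
v -1.353 -0.298 -0.621
v -2.731 0.817 -1.016
v -1.626 -0.115 -0.103
v -3.167 0.711 -0.597
v -2.062 -0.22 0.317
v -3.627 0.35 -0.409
v -2.522 -0.581 0.505
v -3.965 -0.152 -0.512
v -2.86 -1.084 0.401
v -4.073 -0.636 -0.875
v -2.968 -1.568 0.039
v -3.918 -0.948 -1.38
v -2.813 -1.88 -0.467
v -3.548 -0.989 -1.869
v -2.443 -1.92 -0.956
v -3.082 -0.746 -2.186
v -1.976 -1.677 -1.272
v -3.541 1.877 -3.279
v -3.773 1.895 -2.472
v -4.642 3.666 -3.635
v -4.874 3.684 -2.828
v -2.706 2.436 -3.052
v -2.938 2.454 -2.245
v -3.807 4.225 -3.408
v -4.039 4.243 -2.601
v -3.889 3.711 -0.924
v -3.06 3.388 -0.943
v -2.982 3.465 1.064
v -3.811 3.789 1.084
v -3.002 3.779 -0.96
v -2.925 3.857 1.047
v -3.12 4.157 -0.97
v -3.042 4.235 1.037
v -3.39 4.447 -0.971
v -3.313 4.524 1.036
v -3.759 4.591 -0.963
v -3.682 4.668 1.045
v -4.154 4.561 -0.946
v -4.076 4.638 1.061
v -4.496 4.362 -0.925
v -4.418 4.44 1.082
v -4.718 4.035 -0.904
v -4.64 4.112 1.103
v -4.775 3.643 -0.887
v -4.698 3.721 1.12
v -4.658 3.265 -0.877
v -4.58 3.343 1.13
v -4.387 2.976 -0.876
v -4.31 3.053 1.131
v -4.018 2.832 -0.885
v -3.941 2.909 1.123
v -3.624 2.862 -0.901
v -3.546 2.939 1.106
v -3.282 3.06 -0.922
v -3.204 3.138 1.085
f 2 1 5
f 2 5 3
f 3 5 6
f 3 6 4
f 5 1 7
f 5 7 6
f 6 7 8
f 6 8 4
f 7 1 9
f 7 9 8
f 8 9 10
f 8 10 4
f 9 1 11
f 9 11 10
f 10 11 12
f 10 12 4
f 11 1 13
f 11 13 12
f 12 13 14
f 12 14 4
f 13 1 15
f 13 15 14
f 14 15 16
f 14 16 4
f 15 1 17
f 15 17 16
f 16 17 18
f 16 18 4
f 17 1 19
f 17 19 18
f 18 19 20
f 18 20 4
f 19 1 2
f 19 2 20
f 20 2 3
f 20 3 4
f 22 24 21
f 25 22 21
f 21 24 23
f 23 25 21
f 22 28 24
f 26 22 25
f 26 28 22
f 24 28 23
f 27 25 23
f 23 28 27
f 27 26 25
f 28 26 27
f 30 29 33
f 30 33 31
f 31 33 34
f 31 34 32
f 33 29 35
f 33 35 34
f 34 35 36
f 34 36 32
f 35 29 37
f 35 37 36
f 36 37 38
f 36 38 32
f 37 29 39
f 37 39 38
f 38 39 40
f 38 40 32
f 39 29 41
f 39 41 40
f 40 41 42
f 40 42 32
f 41 29 43
f 41 43 42
f 42 43 44
f 42 44 32
f 43 29 45
f 43 45 44
f 44 45 46
f 44 46 32
f 45 29 47
f 45 47 46
f 46 47 48
f 46 48 32
f 47 29 49
f 47 49 48
f 48 49 50
f 48 50 32
f 49 29 51
f 49 51 50
f 50 51 52
f 50 52 32
f 51 29 30
f 51 30 52
f 52 30 31
f 52 31 32
f 54 56 53
f 57 54 53
f 53 56 55
f 55 57 53
f 54 60 56
f 58 54 57
f 58 60 54
f 56 60 55
f 59 57 55
f 55 60 59
f 59 58 57
f 60 58 59
f 62 61 65
f 62 65 63
f 63 65 66
f 63 66 64
f 65 61 67
f 65 67 66
f 66 67 68
f 66 68 64
f 67 61 69
f 67 69 68
f 68 69 70
f 68 70 64
f 69 61 71
f 69 71 70
f 70 71 72
f 70 72 64
f 71 61 73
f 71 73 72
f 72 73 74
f 72 74 64
f 73 61 75
f 73 75 74
f 74 75 76
f 74 76 64
f 75 61 77
f 75 77 76
f 76 77 78
f 76 78 64
f 77 61 79
f 77 79 78
f 78 79 80
f 78 80 64
f 79 61 81
f 79 81 80
f 80 81 82
f 80 82 64
f 81 61 83
f 81 83 82
f 82 83 84
f 82 84 64
f 83 61 85
f 83 85 84
f 84 85 86
f 84 86 64
f 85 61 87
f 85 87 86
f 86 87 88
f 86 88 64
f 87 61 89
f 87 89 88
f 88 89 90
f 88 90 64
f 89 61 62
f 89 62 90
f 90 62 63
f 90 63 64



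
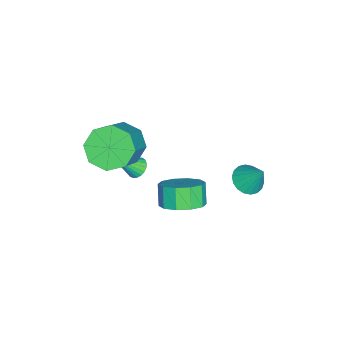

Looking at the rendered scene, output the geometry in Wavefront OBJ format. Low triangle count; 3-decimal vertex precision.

v 0.368 -2.792 -3.206
v 0.672 -2.387 -3.051
v 0.972 -3.688 -2.054
v 0.489 -2.356 -2.931
v 0.286 -2.4 -2.859
v 0.097 -2.512 -2.847
v -0.046 -2.673 -2.897
v -0.117 -2.854 -3
v -0.104 -3.024 -3.139
v -0.01 -3.155 -3.29
v 0.15 -3.222 -3.426
v 0.347 -3.215 -3.525
v 0.548 -3.135 -3.568
v 0.718 -2.996 -3.548
v 0.827 -2.821 -3.47
v 0.856 -2.641 -3.345
v 0.802 -2.488 -3.197
v 2.2 -0.332 -3.163
v 2.827 0.193 -2.623
v 2.247 -0.003 -1.758
v 1.62 -0.528 -2.297
v 2.397 0.567 -2.827
v 1.817 0.371 -1.962
v 1.891 0.598 -3.159
v 1.311 0.402 -2.294
v 1.504 0.274 -3.492
v 0.924 0.077 -2.627
v 1.382 -0.282 -3.7
v 0.802 -0.478 -2.835
v 1.573 -0.857 -3.702
v 0.993 -1.053 -2.837
v 2.003 -1.231 -3.498
v 1.423 -1.427 -2.633
v 2.509 -1.262 -3.166
v 1.929 -1.458 -2.301
v 2.896 -0.937 -2.833
v 2.316 -1.134 -1.968
v 3.018 -0.382 -2.625
v 2.438 -0.578 -1.76
v 0.686 2.048 -2.304
v 1.06 2.535 -2.717
v 1.014 2.752 -1.176
v 0.757 2.663 -2.709
v 0.44 2.669 -2.621
v 0.171 2.552 -2.47
v 0.005 2.336 -2.286
v -0.027 2.062 -2.106
v 0.083 1.785 -1.965
v 0.312 1.56 -1.891
v 0.615 1.432 -1.899
v 0.933 1.426 -1.987
v 1.201 1.543 -2.138
v 1.368 1.759 -2.322
v 1.399 2.033 -2.502
v 1.289 2.31 -2.643
v 2.014 -2.968 0.175
v 2.719 -2.89 -0.612
v 4.312 -2.875 0.817
v 3.606 -2.952 1.605
v 2.472 -2.165 -0.344
v 4.065 -2.15 1.085
v 1.957 -1.91 0.228
v 3.549 -1.895 1.657
v 1.474 -2.275 0.769
v 3.067 -2.26 2.198
v 1.308 -3.045 0.963
v 2.901 -3.03 2.392
v 1.555 -3.77 0.695
v 3.148 -3.755 2.124
v 2.071 -4.025 0.123
v 3.663 -4.01 1.552
v 2.553 -3.66 -0.418
v 4.146 -3.645 1.011
f 2 1 4
f 2 4 3
f 4 1 5
f 4 5 3
f 5 1 6
f 5 6 3
f 6 1 7
f 6 7 3
f 7 1 8
f 7 8 3
f 8 1 9
f 8 9 3
f 9 1 10
f 9 10 3
f 10 1 11
f 10 11 3
f 11 1 12
f 11 12 3
f 12 1 13
f 12 13 3
f 13 1 14
f 13 14 3
f 14 1 15
f 14 15 3
f 15 1 16
f 15 16 3
f 16 1 17
f 16 17 3
f 17 1 2
f 17 2 3
f 19 18 22
f 19 22 20
f 20 22 23
f 20 23 21
f 22 18 24
f 22 24 23
f 23 24 25
f 23 25 21
f 24 18 26
f 24 26 25
f 25 26 27
f 25 27 21
f 26 18 28
f 26 28 27
f 27 28 29
f 27 29 21
f 28 18 30
f 28 30 29
f 29 30 31
f 29 31 21
f 30 18 32
f 30 32 31
f 31 32 33
f 31 33 21
f 32 18 34
f 32 34 33
f 33 34 35
f 33 35 21
f 34 18 36
f 34 36 35
f 35 36 37
f 35 37 21
f 36 18 38
f 36 38 37
f 37 38 39
f 37 39 21
f 38 18 19
f 38 19 39
f 39 19 20
f 39 20 21
f 41 40 43
f 41 43 42
f 43 40 44
f 43 44 42
f 44 40 45
f 44 45 42
f 45 40 46
f 45 46 42
f 46 40 47
f 46 47 42
f 47 40 48
f 47 48 42
f 48 40 49
f 48 49 42
f 49 40 50
f 49 50 42
f 50 40 51
f 50 51 42
f 51 40 52
f 51 52 42
f 52 40 53
f 52 53 42
f 53 40 54
f 53 54 42
f 54 40 55
f 54 55 42
f 55 40 41
f 55 41 42
f 57 56 60
f 57 60 58
f 58 60 61
f 58 61 59
f 60 56 62
f 60 62 61
f 61 62 63
f 61 63 59
f 62 56 64
f 62 64 63
f 63 64 65
f 63 65 59
f 64 56 66
f 64 66 65
f 65 66 67
f 65 67 59
f 66 56 68
f 66 68 67
f 67 68 69
f 67 69 59
f 68 56 70
f 68 70 69
f 69 70 71
f 69 71 59
f 70 56 72
f 70 72 71
f 71 72 73
f 71 73 59
f 72 56 57
f 72 57 73
f 73 57 58
f 73 58 59



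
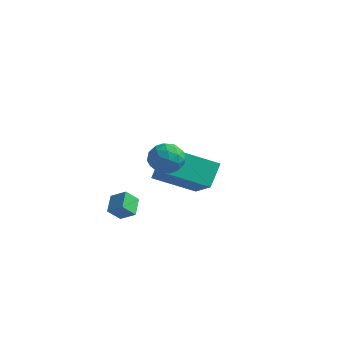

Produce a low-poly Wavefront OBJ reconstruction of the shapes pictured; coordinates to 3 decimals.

v 2.504 -2.278 4.19
v 3.225 -2.219 3.761
v 2.275 -3.501 3.639
v 2.996 -3.442 3.21
v 3.01 -3.532 4.046
v 3.152 -2.776 4.387
v 2.348 -2.944 3.013
v 2.49 -2.188 3.354
v 3.129 -2.631 3.034
v 3.538 -2.995 3.672
v 1.962 -2.725 3.728
v 2.371 -3.089 4.366
v 2.884 -2.141 4.024
v 2.616 -3.579 3.376
v 2.624 -3.632 3.868
v 3.048 -3.598 3.616
v 2.841 -2.469 4.392
v 3.265 -2.434 4.14
v 3.139 -3.206 4.307
v 2.235 -3.286 3.26
v 2.659 -3.251 3.008
v 2.452 -2.122 3.784
v 2.876 -2.088 3.532
v 2.361 -2.514 3.093
v 3.252 -2.348 3.344
v 3.118 -3.068 3.02
v 2.737 -2.774 2.905
v 2.82 -2.33 3.105
v 3.492 -2.562 3.72
v 3.358 -3.281 3.396
v 3.366 -3.334 3.887
v 3.449 -2.89 4.087
v 3.436 -2.804 3.292
v 2.142 -2.439 4.004
v 2.008 -3.158 3.68
v 2.051 -2.83 3.313
v 2.134 -2.386 3.513
v 2.382 -2.652 4.38
v 2.248 -3.372 4.056
v 2.68 -3.39 4.295
v 2.763 -2.946 4.495
v 2.064 -2.916 4.108
v -0.205 -2.362 0.093
v -0.388 -2.948 0.666
v 0.522 -2.191 0.5
v 0.338 -2.777 1.074
v 0.262 -3.043 -0.454
v 0.078 -3.629 0.12
v 0.988 -2.872 -0.046
v 0.805 -3.458 0.527
v -0.311 0.29 1.04
v -0.521 1.161 2.141
v -2 1.196 0.001
v -2.209 2.068 1.103
v 1.029 1.752 0.137
v 0.82 2.624 1.239
v -0.659 2.659 -0.901
v -0.869 3.53 0.2
f 1 38 17
f 38 12 41
f 17 41 6
f 38 41 17
f 1 17 13
f 17 6 18
f 13 18 2
f 17 18 13
f 1 13 22
f 13 2 23
f 22 23 8
f 13 23 22
f 1 22 34
f 22 8 37
f 34 37 11
f 22 37 34
f 1 34 38
f 34 11 42
f 38 42 12
f 34 42 38
f 2 18 29
f 18 6 32
f 29 32 10
f 18 32 29
f 6 41 19
f 41 12 40
f 19 40 5
f 41 40 19
f 12 42 39
f 42 11 35
f 39 35 3
f 42 35 39
f 11 37 36
f 37 8 24
f 36 24 7
f 37 24 36
f 8 23 28
f 23 2 25
f 28 25 9
f 23 25 28
f 4 30 16
f 30 10 31
f 16 31 5
f 30 31 16
f 4 16 14
f 16 5 15
f 14 15 3
f 16 15 14
f 4 14 21
f 14 3 20
f 21 20 7
f 14 20 21
f 4 21 26
f 21 7 27
f 26 27 9
f 21 27 26
f 4 26 30
f 26 9 33
f 30 33 10
f 26 33 30
f 5 31 19
f 31 10 32
f 19 32 6
f 31 32 19
f 3 15 39
f 15 5 40
f 39 40 12
f 15 40 39
f 7 20 36
f 20 3 35
f 36 35 11
f 20 35 36
f 9 27 28
f 27 7 24
f 28 24 8
f 27 24 28
f 10 33 29
f 33 9 25
f 29 25 2
f 33 25 29
f 44 46 43
f 47 44 43
f 43 46 45
f 45 47 43
f 44 50 46
f 48 44 47
f 48 50 44
f 46 50 45
f 49 47 45
f 45 50 49
f 49 48 47
f 50 48 49
f 52 54 51
f 55 52 51
f 51 54 53
f 53 55 51
f 52 58 54
f 56 52 55
f 56 58 52
f 54 58 53
f 57 55 53
f 53 58 57
f 57 56 55
f 58 56 57



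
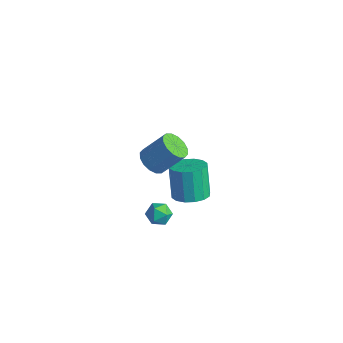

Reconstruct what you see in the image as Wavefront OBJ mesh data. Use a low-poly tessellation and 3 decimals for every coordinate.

v 0.477 2.127 -4.6
v 1.369 2.717 -4.39
v 0.634 3.144 -2.47
v -0.257 2.553 -2.68
v 1.001 3.083 -4.612
v 0.266 3.509 -2.692
v 0.493 3.192 -4.831
v -0.242 3.618 -2.911
v -0.02 3.016 -4.988
v -0.755 3.442 -3.068
v -0.399 2.601 -5.041
v -1.134 3.028 -3.121
v -0.543 2.06 -4.976
v -1.278 2.486 -3.056
v -0.414 1.536 -4.81
v -1.149 1.963 -2.89
v -0.046 1.171 -4.588
v -0.781 1.597 -2.668
v 0.462 1.062 -4.369
v -0.273 1.488 -2.449
v 0.975 1.238 -4.212
v 0.24 1.664 -2.292
v 1.354 1.652 -4.159
v 0.619 2.079 -2.239
v 1.498 2.194 -4.224
v 0.763 2.62 -2.304
v 1.532 -1.528 2.04
v 2.306 -1.555 1.623
v 3.083 -0.619 3.003
v 2.308 -0.592 3.42
v 2.106 -1.173 1.476
v 2.883 -0.237 2.856
v 1.753 -0.886 1.48
v 2.529 0.05 2.86
v 1.34 -0.771 1.634
v 2.116 0.165 3.014
v 0.978 -0.859 1.897
v 1.755 0.077 3.277
v 0.765 -1.126 2.198
v 1.542 -0.19 3.579
v 0.757 -1.501 2.457
v 1.534 -0.565 3.837
v 0.957 -1.883 2.604
v 1.734 -0.947 3.984
v 1.311 -2.17 2.6
v 2.087 -1.234 3.98
v 1.724 -2.285 2.446
v 2.5 -1.349 3.826
v 2.085 -2.197 2.183
v 2.862 -1.261 3.563
v 2.298 -1.93 1.881
v 3.075 -0.994 3.262
v 2.149 -1.129 -1.613
v 2.564 -1.008 -2.272
v 1.716 -2.232 -2.088
v 2.131 -2.111 -2.747
v 2.504 -2.267 -2.069
v 2.771 -1.585 -1.776
v 1.509 -1.655 -2.584
v 1.776 -0.973 -2.291
v 2.169 -1.333 -2.872
v 2.783 -1.711 -2.554
v 1.497 -1.529 -1.806
v 2.111 -1.907 -1.488
f 2 1 5
f 2 5 3
f 3 5 6
f 3 6 4
f 5 1 7
f 5 7 6
f 6 7 8
f 6 8 4
f 7 1 9
f 7 9 8
f 8 9 10
f 8 10 4
f 9 1 11
f 9 11 10
f 10 11 12
f 10 12 4
f 11 1 13
f 11 13 12
f 12 13 14
f 12 14 4
f 13 1 15
f 13 15 14
f 14 15 16
f 14 16 4
f 15 1 17
f 15 17 16
f 16 17 18
f 16 18 4
f 17 1 19
f 17 19 18
f 18 19 20
f 18 20 4
f 19 1 21
f 19 21 20
f 20 21 22
f 20 22 4
f 21 1 23
f 21 23 22
f 22 23 24
f 22 24 4
f 23 1 25
f 23 25 24
f 24 25 26
f 24 26 4
f 25 1 2
f 25 2 26
f 26 2 3
f 26 3 4
f 28 27 31
f 28 31 29
f 29 31 32
f 29 32 30
f 31 27 33
f 31 33 32
f 32 33 34
f 32 34 30
f 33 27 35
f 33 35 34
f 34 35 36
f 34 36 30
f 35 27 37
f 35 37 36
f 36 37 38
f 36 38 30
f 37 27 39
f 37 39 38
f 38 39 40
f 38 40 30
f 39 27 41
f 39 41 40
f 40 41 42
f 40 42 30
f 41 27 43
f 41 43 42
f 42 43 44
f 42 44 30
f 43 27 45
f 43 45 44
f 44 45 46
f 44 46 30
f 45 27 47
f 45 47 46
f 46 47 48
f 46 48 30
f 47 27 49
f 47 49 48
f 48 49 50
f 48 50 30
f 49 27 51
f 49 51 50
f 50 51 52
f 50 52 30
f 51 27 28
f 51 28 52
f 52 28 29
f 52 29 30
f 53 64 58
f 53 58 54
f 53 54 60
f 53 60 63
f 53 63 64
f 54 58 62
f 58 64 57
f 64 63 55
f 63 60 59
f 60 54 61
f 56 62 57
f 56 57 55
f 56 55 59
f 56 59 61
f 56 61 62
f 57 62 58
f 55 57 64
f 59 55 63
f 61 59 60
f 62 61 54



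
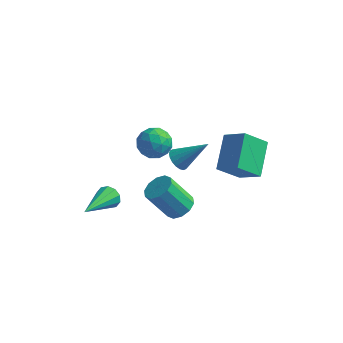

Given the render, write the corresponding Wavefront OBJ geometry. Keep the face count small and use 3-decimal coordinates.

v 3.437 2.478 2.207
v 3.179 4.04 3.124
v 2.388 2.721 1.497
v 2.13 4.284 2.414
v 4.25 3.176 1.246
v 3.992 4.739 2.163
v 3.201 3.42 0.536
v 2.943 4.982 1.453
v 0.168 1.734 4.478
v 0.704 1.721 3.858
v -0.364 0.599 4.042
v 0.172 0.586 3.422
v 0.431 0.465 4.191
v 0.76 1.167 4.46
v -0.42 1.153 3.44
v -0.091 1.855 3.709
v 0.341 1.362 3.216
v 0.867 0.937 3.681
v -0.527 1.383 4.219
v -0.001 0.958 4.684
v 0.483 1.827 4.206
v -0.143 0.493 3.694
v 0.009 0.422 4.146
v 0.325 0.414 3.781
v 0.515 1.501 4.56
v 0.831 1.494 4.196
v 0.67 0.756 4.392
v -0.491 0.826 3.704
v -0.175 0.819 3.34
v 0.015 1.906 4.119
v 0.331 1.898 3.754
v -0.33 1.564 3.508
v 0.585 1.608 3.465
v 0.272 0.941 3.208
v -0.076 1.275 3.219
v 0.117 1.687 3.377
v 0.894 1.358 3.738
v 0.581 0.691 3.481
v 0.733 0.62 3.933
v 0.926 1.033 4.092
v 0.681 1.147 3.36
v -0.241 1.629 4.419
v -0.554 0.962 4.162
v -0.586 1.287 3.808
v -0.393 1.7 3.967
v 0.068 1.379 4.692
v -0.245 0.712 4.435
v 0.223 0.633 4.523
v 0.416 1.045 4.681
v -0.341 1.173 4.54
v 1.105 1.765 -0.835
v 1.5 2.256 -0.465
v 0.589 1.926 0.944
v 0.195 1.435 0.575
v 1.145 2.469 -0.644
v 0.234 2.139 0.765
v 0.775 2.413 -0.897
v -0.136 2.083 0.512
v 0.531 2.109 -1.125
v -0.38 1.78 0.284
v 0.507 1.675 -1.243
v -0.404 1.345 0.166
v 0.711 1.274 -1.204
v -0.2 0.944 0.205
v 1.066 1.061 -1.025
v 0.155 0.731 0.384
v 1.436 1.117 -0.772
v 0.525 0.787 0.637
v 1.68 1.42 -0.544
v 0.769 1.091 0.865
v 1.704 1.855 -0.426
v 0.793 1.525 0.983
v 0.296 3.511 0.654
v 0.538 3.876 0.244
v 1.524 3.989 1.806
v 0.361 4.034 0.368
v 0.172 4.088 0.547
v 0.007 4.028 0.749
v -0.101 3.866 0.931
v -0.13 3.633 1.059
v -0.075 3.376 1.106
v 0.054 3.146 1.064
v 0.23 2.988 0.941
v 0.42 2.934 0.761
v 0.585 2.994 0.56
v 0.693 3.157 0.378
v 0.722 3.389 0.25
v 0.667 3.646 0.203
v -2.395 1.962 -1.677
v -2.138 2.134 -1.152
v -2.625 -0.062 -0.903
v -2.51 2.188 -1.122
v -2.838 2.155 -1.305
v -2.997 2.049 -1.63
v -2.926 1.909 -1.973
v -2.652 1.79 -2.203
v -2.28 1.737 -2.232
v -1.952 1.77 -2.05
v -1.793 1.876 -1.725
v -1.864 2.015 -1.382
f 2 4 1
f 5 2 1
f 1 4 3
f 3 5 1
f 2 8 4
f 6 2 5
f 6 8 2
f 4 8 3
f 7 5 3
f 3 8 7
f 7 6 5
f 8 6 7
f 9 46 25
f 46 20 49
f 25 49 14
f 46 49 25
f 9 25 21
f 25 14 26
f 21 26 10
f 25 26 21
f 9 21 30
f 21 10 31
f 30 31 16
f 21 31 30
f 9 30 42
f 30 16 45
f 42 45 19
f 30 45 42
f 9 42 46
f 42 19 50
f 46 50 20
f 42 50 46
f 10 26 37
f 26 14 40
f 37 40 18
f 26 40 37
f 14 49 27
f 49 20 48
f 27 48 13
f 49 48 27
f 20 50 47
f 50 19 43
f 47 43 11
f 50 43 47
f 19 45 44
f 45 16 32
f 44 32 15
f 45 32 44
f 16 31 36
f 31 10 33
f 36 33 17
f 31 33 36
f 12 38 24
f 38 18 39
f 24 39 13
f 38 39 24
f 12 24 22
f 24 13 23
f 22 23 11
f 24 23 22
f 12 22 29
f 22 11 28
f 29 28 15
f 22 28 29
f 12 29 34
f 29 15 35
f 34 35 17
f 29 35 34
f 12 34 38
f 34 17 41
f 38 41 18
f 34 41 38
f 13 39 27
f 39 18 40
f 27 40 14
f 39 40 27
f 11 23 47
f 23 13 48
f 47 48 20
f 23 48 47
f 15 28 44
f 28 11 43
f 44 43 19
f 28 43 44
f 17 35 36
f 35 15 32
f 36 32 16
f 35 32 36
f 18 41 37
f 41 17 33
f 37 33 10
f 41 33 37
f 52 51 55
f 52 55 53
f 53 55 56
f 53 56 54
f 55 51 57
f 55 57 56
f 56 57 58
f 56 58 54
f 57 51 59
f 57 59 58
f 58 59 60
f 58 60 54
f 59 51 61
f 59 61 60
f 60 61 62
f 60 62 54
f 61 51 63
f 61 63 62
f 62 63 64
f 62 64 54
f 63 51 65
f 63 65 64
f 64 65 66
f 64 66 54
f 65 51 67
f 65 67 66
f 66 67 68
f 66 68 54
f 67 51 69
f 67 69 68
f 68 69 70
f 68 70 54
f 69 51 71
f 69 71 70
f 70 71 72
f 70 72 54
f 71 51 52
f 71 52 72
f 72 52 53
f 72 53 54
f 74 73 76
f 74 76 75
f 76 73 77
f 76 77 75
f 77 73 78
f 77 78 75
f 78 73 79
f 78 79 75
f 79 73 80
f 79 80 75
f 80 73 81
f 80 81 75
f 81 73 82
f 81 82 75
f 82 73 83
f 82 83 75
f 83 73 84
f 83 84 75
f 84 73 85
f 84 85 75
f 85 73 86
f 85 86 75
f 86 73 87
f 86 87 75
f 87 73 88
f 87 88 75
f 88 73 74
f 88 74 75
f 90 89 92
f 90 92 91
f 92 89 93
f 92 93 91
f 93 89 94
f 93 94 91
f 94 89 95
f 94 95 91
f 95 89 96
f 95 96 91
f 96 89 97
f 96 97 91
f 97 89 98
f 97 98 91
f 98 89 99
f 98 99 91
f 99 89 100
f 99 100 91
f 100 89 90
f 100 90 91



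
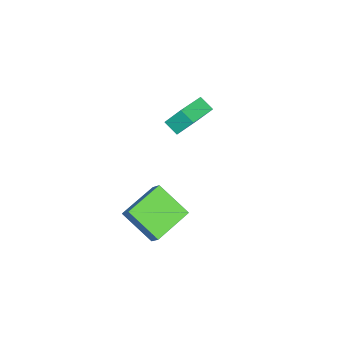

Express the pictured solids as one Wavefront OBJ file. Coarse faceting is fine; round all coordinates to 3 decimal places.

v 1.513 1.376 -3.614
v 1.221 -0.236 -2.3
v 1.9 1.867 -2.925
v 1.607 0.256 -1.611
v 3.473 0.584 -4.149
v 3.18 -1.027 -2.835
v 3.859 1.076 -3.46
v 3.567 -0.536 -2.146
v -3.848 0.113 -1.392
v -4.097 -0.632 -0.875
v -3.973 0.914 -0.3
v -4.222 0.169 0.217
v -1.938 -0.209 -0.937
v -2.187 -0.954 -0.42
v -2.063 0.592 0.155
v -2.312 -0.153 0.672
f 2 4 1
f 5 2 1
f 1 4 3
f 3 5 1
f 2 8 4
f 6 2 5
f 6 8 2
f 4 8 3
f 7 5 3
f 3 8 7
f 7 6 5
f 8 6 7
f 10 12 9
f 13 10 9
f 9 12 11
f 11 13 9
f 10 16 12
f 14 10 13
f 14 16 10
f 12 16 11
f 15 13 11
f 11 16 15
f 15 14 13
f 16 14 15



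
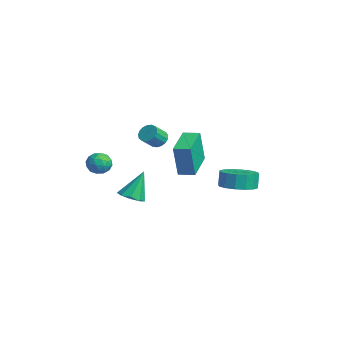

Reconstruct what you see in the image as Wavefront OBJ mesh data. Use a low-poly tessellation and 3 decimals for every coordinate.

v 2.317 -3.299 -0.323
v 3.077 -3.124 -0.335
v 2.163 -2.521 1.303
v 2.795 -2.727 -0.552
v 2.289 -2.597 -0.662
v 1.797 -2.797 -0.614
v 1.548 -3.231 -0.429
v 1.659 -3.698 -0.195
v 2.078 -3.978 -0.021
v 2.61 -3.94 0.012
v 3.004 -3.603 -0.112
v -2.291 1.744 -0.301
v -2.156 1.406 1.737
v -1.709 2.503 -0.214
v -1.574 2.165 1.824
v -0.586 0.475 -0.624
v -0.451 0.137 1.414
v -0.004 1.234 -0.537
v 0.131 0.896 1.501
v 0.218 3.646 -1.751
v 1.165 4.15 -1.63
v 0.95 4.318 -0.647
v 0.002 3.814 -0.769
v 0.805 4.552 -1.777
v 0.59 4.72 -0.794
v 0.288 4.711 -1.918
v 0.073 4.879 -0.935
v -0.248 4.585 -2.014
v -0.463 4.752 -1.031
v -0.659 4.207 -2.039
v -0.875 4.375 -1.057
v -0.835 3.679 -1.988
v -1.051 3.847 -1.005
v -0.73 3.142 -1.873
v -0.945 3.31 -0.89
v -0.37 2.74 -1.726
v -0.585 2.908 -0.743
v 0.147 2.581 -1.585
v -0.068 2.749 -0.602
v 0.683 2.708 -1.489
v 0.468 2.875 -0.506
v 1.095 3.085 -1.463
v 0.879 3.253 -0.481
v 1.271 3.613 -1.515
v 1.055 3.781 -0.532
v -2.367 -2.674 0.282
v -1.747 -3.075 0.492
v -2.873 -3.705 -0.192
v -2.253 -4.106 0.018
v -2.731 -3.831 0.552
v -2.418 -3.194 0.845
v -2.202 -3.586 -0.545
v -1.889 -2.949 -0.252
v -1.645 -3.639 -0.019
v -1.972 -3.79 0.659
v -2.648 -2.99 -0.359
v -2.975 -3.141 0.319
v -2.013 -2.784 0.429
v -2.607 -3.996 -0.129
v -2.888 -3.834 0.185
v -2.524 -4.07 0.309
v -2.407 -2.854 0.636
v -2.043 -3.09 0.759
v -2.621 -3.534 0.795
v -2.577 -3.69 -0.459
v -2.213 -3.926 -0.336
v -2.096 -2.71 -0.009
v -1.732 -2.946 0.115
v -1.999 -3.246 -0.495
v -1.588 -3.351 0.252
v -1.885 -3.957 -0.027
v -1.855 -3.652 -0.358
v -1.672 -3.277 -0.186
v -1.78 -3.44 0.65
v -2.078 -4.046 0.371
v -2.359 -3.884 0.685
v -2.175 -3.51 0.857
v -1.72 -3.771 0.35
v -2.542 -2.734 -0.071
v -2.84 -3.34 -0.35
v -2.445 -3.27 -0.557
v -2.261 -2.896 -0.385
v -2.735 -2.823 0.327
v -3.032 -3.429 0.048
v -2.948 -3.503 0.486
v -2.765 -3.128 0.658
v -2.9 -3.009 -0.05
v -3.753 0.612 0.743
v -3.15 0.775 0.66
v -2.844 0.01 1.373
v -3.447 -0.152 1.457
v -3.241 0.951 0.887
v -2.936 0.186 1.601
v -3.45 1.049 1.081
v -3.144 0.284 1.795
v -3.728 1.047 1.198
v -3.422 0.282 1.912
v -4.012 0.946 1.211
v -3.706 0.181 1.925
v -4.236 0.768 1.116
v -3.93 0.003 1.83
v -4.35 0.554 0.936
v -4.044 -0.211 1.65
v -4.327 0.354 0.712
v -4.021 -0.411 1.426
v -4.172 0.213 0.495
v -3.866 -0.552 1.209
v -3.922 0.164 0.334
v -3.616 -0.601 1.048
v -3.632 0.217 0.268
v -3.327 -0.548 0.982
v -3.371 0.361 0.31
v -3.065 -0.404 1.024
v -3.197 0.562 0.451
v -2.891 -0.203 1.165
f 2 1 4
f 2 4 3
f 4 1 5
f 4 5 3
f 5 1 6
f 5 6 3
f 6 1 7
f 6 7 3
f 7 1 8
f 7 8 3
f 8 1 9
f 8 9 3
f 9 1 10
f 9 10 3
f 10 1 11
f 10 11 3
f 11 1 2
f 11 2 3
f 13 15 12
f 16 13 12
f 12 15 14
f 14 16 12
f 13 19 15
f 17 13 16
f 17 19 13
f 15 19 14
f 18 16 14
f 14 19 18
f 18 17 16
f 19 17 18
f 21 20 24
f 21 24 22
f 22 24 25
f 22 25 23
f 24 20 26
f 24 26 25
f 25 26 27
f 25 27 23
f 26 20 28
f 26 28 27
f 27 28 29
f 27 29 23
f 28 20 30
f 28 30 29
f 29 30 31
f 29 31 23
f 30 20 32
f 30 32 31
f 31 32 33
f 31 33 23
f 32 20 34
f 32 34 33
f 33 34 35
f 33 35 23
f 34 20 36
f 34 36 35
f 35 36 37
f 35 37 23
f 36 20 38
f 36 38 37
f 37 38 39
f 37 39 23
f 38 20 40
f 38 40 39
f 39 40 41
f 39 41 23
f 40 20 42
f 40 42 41
f 41 42 43
f 41 43 23
f 42 20 44
f 42 44 43
f 43 44 45
f 43 45 23
f 44 20 21
f 44 21 45
f 45 21 22
f 45 22 23
f 46 83 62
f 83 57 86
f 62 86 51
f 83 86 62
f 46 62 58
f 62 51 63
f 58 63 47
f 62 63 58
f 46 58 67
f 58 47 68
f 67 68 53
f 58 68 67
f 46 67 79
f 67 53 82
f 79 82 56
f 67 82 79
f 46 79 83
f 79 56 87
f 83 87 57
f 79 87 83
f 47 63 74
f 63 51 77
f 74 77 55
f 63 77 74
f 51 86 64
f 86 57 85
f 64 85 50
f 86 85 64
f 57 87 84
f 87 56 80
f 84 80 48
f 87 80 84
f 56 82 81
f 82 53 69
f 81 69 52
f 82 69 81
f 53 68 73
f 68 47 70
f 73 70 54
f 68 70 73
f 49 75 61
f 75 55 76
f 61 76 50
f 75 76 61
f 49 61 59
f 61 50 60
f 59 60 48
f 61 60 59
f 49 59 66
f 59 48 65
f 66 65 52
f 59 65 66
f 49 66 71
f 66 52 72
f 71 72 54
f 66 72 71
f 49 71 75
f 71 54 78
f 75 78 55
f 71 78 75
f 50 76 64
f 76 55 77
f 64 77 51
f 76 77 64
f 48 60 84
f 60 50 85
f 84 85 57
f 60 85 84
f 52 65 81
f 65 48 80
f 81 80 56
f 65 80 81
f 54 72 73
f 72 52 69
f 73 69 53
f 72 69 73
f 55 78 74
f 78 54 70
f 74 70 47
f 78 70 74
f 89 88 92
f 89 92 90
f 90 92 93
f 90 93 91
f 92 88 94
f 92 94 93
f 93 94 95
f 93 95 91
f 94 88 96
f 94 96 95
f 95 96 97
f 95 97 91
f 96 88 98
f 96 98 97
f 97 98 99
f 97 99 91
f 98 88 100
f 98 100 99
f 99 100 101
f 99 101 91
f 100 88 102
f 100 102 101
f 101 102 103
f 101 103 91
f 102 88 104
f 102 104 103
f 103 104 105
f 103 105 91
f 104 88 106
f 104 106 105
f 105 106 107
f 105 107 91
f 106 88 108
f 106 108 107
f 107 108 109
f 107 109 91
f 108 88 110
f 108 110 109
f 109 110 111
f 109 111 91
f 110 88 112
f 110 112 111
f 111 112 113
f 111 113 91
f 112 88 114
f 112 114 113
f 113 114 115
f 113 115 91
f 114 88 89
f 114 89 115
f 115 89 90
f 115 90 91



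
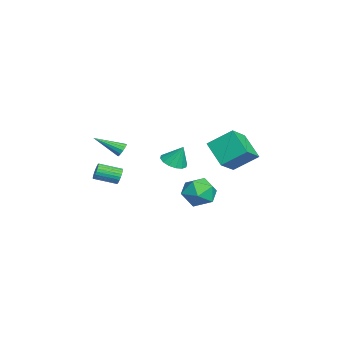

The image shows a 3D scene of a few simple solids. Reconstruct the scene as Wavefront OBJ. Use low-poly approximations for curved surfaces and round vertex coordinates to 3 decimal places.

v 1.039 -3.117 -2.599
v 1.315 -2.945 -2.059
v 1.317 -4.452 -1.582
v 1.041 -4.623 -2.121
v 1.077 -2.927 -1.999
v 1.079 -4.433 -1.522
v 0.833 -2.937 -2.031
v 0.836 -4.443 -1.554
v 0.621 -2.975 -2.149
v 0.624 -4.481 -1.672
v 0.472 -3.034 -2.335
v 0.475 -4.541 -1.858
v 0.41 -3.106 -2.562
v 0.412 -4.612 -2.085
v 0.443 -3.18 -2.794
v 0.446 -4.686 -2.317
v 0.567 -3.244 -2.997
v 0.57 -4.75 -2.519
v 0.763 -3.288 -3.138
v 0.765 -4.795 -2.661
v 1.001 -3.307 -3.198
v 1.003 -4.813 -2.721
v 1.244 -3.297 -3.166
v 1.247 -4.803 -2.689
v 1.456 -3.259 -3.048
v 1.459 -4.765 -2.571
v 1.605 -3.199 -2.862
v 1.608 -4.706 -2.385
v 1.668 -3.128 -2.635
v 1.67 -4.634 -2.158
v 1.634 -3.054 -2.403
v 1.637 -4.56 -1.926
v 1.51 -2.99 -2.201
v 1.513 -4.496 -1.723
v -0.214 3.141 -0.732
v -0.106 4.742 0.446
v 1.208 3.978 -1.999
v 1.316 5.579 -0.822
v 1.184 2.301 0.282
v 1.292 3.902 1.459
v 2.606 3.138 -0.986
v 2.714 4.739 0.192
v 2.268 -2.922 0.206
v 2.782 -2.869 0.393
v 2.092 -4.698 1.194
v 2.599 -2.734 0.603
v 2.31 -2.659 0.687
v 2.008 -2.667 0.618
v 1.788 -2.756 0.419
v 1.721 -2.898 0.152
v 1.827 -3.048 -0.098
v 2.073 -3.157 -0.251
v 2.381 -3.192 -0.259
v 2.653 -3.141 -0.119
v 2.803 -3.02 0.124
v 2.669 2.884 -3.162
v 3.814 2.595 -3.604
v 2.406 0.945 -2.576
v 3.551 0.656 -3.018
v 3.435 1.391 -1.999
v 3.598 2.589 -2.361
v 2.622 0.951 -3.819
v 2.785 2.149 -4.181
v 3.786 1.401 -4.01
v 4.288 1.672 -2.885
v 1.932 1.868 -3.295
v 2.434 2.139 -2.17
v 2.62 0.222 -0.616
v 3.478 -0.082 -0.634
v 2.86 0.818 0.696
v 3.496 0.345 -0.831
v 3.279 0.739 -0.971
v 2.886 0.995 -1.015
v 2.422 1.044 -0.953
v 2.011 0.872 -0.8
v 1.763 0.526 -0.597
v 1.745 0.099 -0.4
v 1.961 -0.295 -0.26
v 2.355 -0.551 -0.216
v 2.819 -0.6 -0.278
v 3.23 -0.428 -0.431
f 2 1 5
f 2 5 3
f 3 5 6
f 3 6 4
f 5 1 7
f 5 7 6
f 6 7 8
f 6 8 4
f 7 1 9
f 7 9 8
f 8 9 10
f 8 10 4
f 9 1 11
f 9 11 10
f 10 11 12
f 10 12 4
f 11 1 13
f 11 13 12
f 12 13 14
f 12 14 4
f 13 1 15
f 13 15 14
f 14 15 16
f 14 16 4
f 15 1 17
f 15 17 16
f 16 17 18
f 16 18 4
f 17 1 19
f 17 19 18
f 18 19 20
f 18 20 4
f 19 1 21
f 19 21 20
f 20 21 22
f 20 22 4
f 21 1 23
f 21 23 22
f 22 23 24
f 22 24 4
f 23 1 25
f 23 25 24
f 24 25 26
f 24 26 4
f 25 1 27
f 25 27 26
f 26 27 28
f 26 28 4
f 27 1 29
f 27 29 28
f 28 29 30
f 28 30 4
f 29 1 31
f 29 31 30
f 30 31 32
f 30 32 4
f 31 1 33
f 31 33 32
f 32 33 34
f 32 34 4
f 33 1 2
f 33 2 34
f 34 2 3
f 34 3 4
f 36 38 35
f 39 36 35
f 35 38 37
f 37 39 35
f 36 42 38
f 40 36 39
f 40 42 36
f 38 42 37
f 41 39 37
f 37 42 41
f 41 40 39
f 42 40 41
f 44 43 46
f 44 46 45
f 46 43 47
f 46 47 45
f 47 43 48
f 47 48 45
f 48 43 49
f 48 49 45
f 49 43 50
f 49 50 45
f 50 43 51
f 50 51 45
f 51 43 52
f 51 52 45
f 52 43 53
f 52 53 45
f 53 43 54
f 53 54 45
f 54 43 55
f 54 55 45
f 55 43 44
f 55 44 45
f 56 67 61
f 56 61 57
f 56 57 63
f 56 63 66
f 56 66 67
f 57 61 65
f 61 67 60
f 67 66 58
f 66 63 62
f 63 57 64
f 59 65 60
f 59 60 58
f 59 58 62
f 59 62 64
f 59 64 65
f 60 65 61
f 58 60 67
f 62 58 66
f 64 62 63
f 65 64 57
f 69 68 71
f 69 71 70
f 71 68 72
f 71 72 70
f 72 68 73
f 72 73 70
f 73 68 74
f 73 74 70
f 74 68 75
f 74 75 70
f 75 68 76
f 75 76 70
f 76 68 77
f 76 77 70
f 77 68 78
f 77 78 70
f 78 68 79
f 78 79 70
f 79 68 80
f 79 80 70
f 80 68 81
f 80 81 70
f 81 68 69
f 81 69 70



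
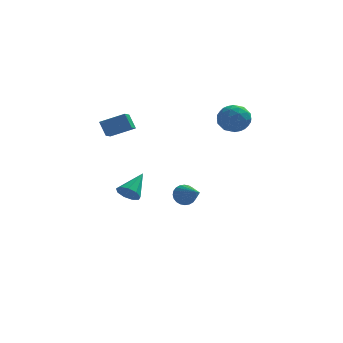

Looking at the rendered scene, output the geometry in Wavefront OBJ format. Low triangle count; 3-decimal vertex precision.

v -2.724 2.443 -2.445
v -2.187 2.466 -2.894
v -1.996 3.637 -1.515
v -2.526 2.776 -3.028
v -2.957 2.931 -2.889
v -3.279 2.857 -2.543
v -3.341 2.589 -2.151
v -3.114 2.253 -1.897
v -2.704 2.005 -1.899
v -2.303 1.963 -2.157
v -2.099 2.144 -2.55
v -3.774 1.29 2.071
v -4.113 1.711 2.852
v -3.582 2.115 1.711
v -3.92 2.535 2.492
v -2.5 1.245 2.648
v -2.838 1.665 3.429
v -2.307 2.069 2.288
v -2.646 2.49 3.069
v 0.117 -2.231 -0.525
v 0.53 -2.272 -0.999
v 0.823 -3.569 0.205
v 0.65 -2.124 -0.844
v 0.689 -1.992 -0.64
v 0.641 -1.897 -0.419
v 0.513 -1.852 -0.213
v 0.325 -1.865 -0.056
v 0.105 -1.934 0.031
v -0.113 -2.048 0.032
v -0.296 -2.19 -0.051
v -0.416 -2.338 -0.206
v -0.454 -2.469 -0.41
v -0.406 -2.565 -0.632
v -0.278 -2.609 -0.837
v -0.09 -2.596 -0.994
v 0.129 -2.527 -1.081
v 0.347 -2.414 -1.082
v 2.527 4.725 2.146
v 3.268 4.25 1.771
v 2.052 3.43 2.849
v 2.793 2.955 2.474
v 2.941 3.619 3.147
v 3.235 4.42 2.712
v 2.085 3.26 1.908
v 2.379 4.061 1.473
v 2.995 3.345 1.624
v 3.524 3.566 2.39
v 1.796 4.114 2.23
v 2.325 4.335 2.996
v 2.939 4.601 1.897
v 2.381 3.079 2.723
v 2.468 3.469 3.119
v 2.903 3.19 2.898
v 2.92 4.701 2.45
v 3.355 4.422 2.23
v 3.163 4.051 3.038
v 1.965 3.258 2.39
v 2.4 2.979 2.17
v 2.417 4.49 1.722
v 2.852 4.211 1.501
v 2.157 3.629 1.582
v 3.215 3.79 1.59
v 2.935 3.029 2.003
v 2.519 3.208 1.67
v 2.692 3.679 1.415
v 3.525 3.92 2.04
v 3.246 3.159 2.454
v 3.333 3.549 2.849
v 3.506 4.02 2.594
v 3.365 3.388 1.954
v 2.074 4.521 2.166
v 1.795 3.76 2.58
v 1.814 3.66 2.026
v 1.987 4.131 1.771
v 2.385 4.651 2.617
v 2.105 3.89 3.03
v 2.628 4.001 3.205
v 2.801 4.472 2.95
v 1.955 4.292 2.666
f 2 1 4
f 2 4 3
f 4 1 5
f 4 5 3
f 5 1 6
f 5 6 3
f 6 1 7
f 6 7 3
f 7 1 8
f 7 8 3
f 8 1 9
f 8 9 3
f 9 1 10
f 9 10 3
f 10 1 11
f 10 11 3
f 11 1 2
f 11 2 3
f 13 15 12
f 16 13 12
f 12 15 14
f 14 16 12
f 13 19 15
f 17 13 16
f 17 19 13
f 15 19 14
f 18 16 14
f 14 19 18
f 18 17 16
f 19 17 18
f 21 20 23
f 21 23 22
f 23 20 24
f 23 24 22
f 24 20 25
f 24 25 22
f 25 20 26
f 25 26 22
f 26 20 27
f 26 27 22
f 27 20 28
f 27 28 22
f 28 20 29
f 28 29 22
f 29 20 30
f 29 30 22
f 30 20 31
f 30 31 22
f 31 20 32
f 31 32 22
f 32 20 33
f 32 33 22
f 33 20 34
f 33 34 22
f 34 20 35
f 34 35 22
f 35 20 36
f 35 36 22
f 36 20 37
f 36 37 22
f 37 20 21
f 37 21 22
f 38 75 54
f 75 49 78
f 54 78 43
f 75 78 54
f 38 54 50
f 54 43 55
f 50 55 39
f 54 55 50
f 38 50 59
f 50 39 60
f 59 60 45
f 50 60 59
f 38 59 71
f 59 45 74
f 71 74 48
f 59 74 71
f 38 71 75
f 71 48 79
f 75 79 49
f 71 79 75
f 39 55 66
f 55 43 69
f 66 69 47
f 55 69 66
f 43 78 56
f 78 49 77
f 56 77 42
f 78 77 56
f 49 79 76
f 79 48 72
f 76 72 40
f 79 72 76
f 48 74 73
f 74 45 61
f 73 61 44
f 74 61 73
f 45 60 65
f 60 39 62
f 65 62 46
f 60 62 65
f 41 67 53
f 67 47 68
f 53 68 42
f 67 68 53
f 41 53 51
f 53 42 52
f 51 52 40
f 53 52 51
f 41 51 58
f 51 40 57
f 58 57 44
f 51 57 58
f 41 58 63
f 58 44 64
f 63 64 46
f 58 64 63
f 41 63 67
f 63 46 70
f 67 70 47
f 63 70 67
f 42 68 56
f 68 47 69
f 56 69 43
f 68 69 56
f 40 52 76
f 52 42 77
f 76 77 49
f 52 77 76
f 44 57 73
f 57 40 72
f 73 72 48
f 57 72 73
f 46 64 65
f 64 44 61
f 65 61 45
f 64 61 65
f 47 70 66
f 70 46 62
f 66 62 39
f 70 62 66

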